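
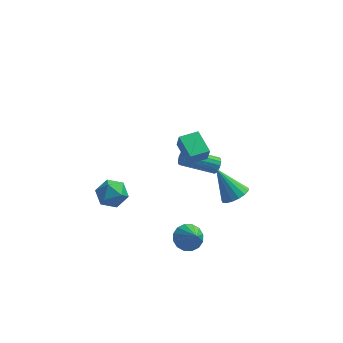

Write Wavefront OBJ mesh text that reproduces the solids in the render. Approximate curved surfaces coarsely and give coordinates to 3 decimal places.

v 3.182 0.477 -3.625
v 3.902 0.821 -3.277
v 2.058 1.143 -1.955
v 3.744 1.13 -3.507
v 3.458 1.291 -3.763
v 3.109 1.264 -3.988
v 2.776 1.058 -4.13
v 2.536 0.718 -4.156
v 2.444 0.324 -4.06
v 2.522 -0.036 -3.865
v 2.75 -0.278 -3.615
v 3.077 -0.347 -3.367
v 3.429 -0.227 -3.178
v 3.724 0.054 -3.092
v 3.894 0.432 -3.128
v -3.445 -3.064 0.811
v -2.547 -3.366 0.942
v -3.673 -4.194 -0.222
v -2.775 -4.496 -0.091
v -3.421 -4.599 0.608
v -3.28 -3.9 1.246
v -2.94 -3.66 -0.526
v -2.799 -2.961 0.112
v -2.234 -3.734 0.116
v -2.532 -4.314 0.817
v -3.688 -3.246 -0.097
v -3.986 -3.826 0.604
v 0.835 -3.019 2.505
v 0.978 -3.302 3.443
v 0.132 -1.817 2.976
v 0.275 -2.1 3.914
v 1.805 -2.46 2.526
v 1.948 -2.743 3.464
v 1.102 -1.258 2.997
v 1.245 -1.541 3.935
v 1.957 3.633 -4.157
v 2.172 3.281 -3.779
v 0.199 3.034 -2.885
v -0.017 3.387 -3.263
v 2.194 3.543 -3.657
v 0.221 3.296 -2.764
v 2.152 3.83 -3.67
v 0.179 3.583 -2.777
v 2.058 4.064 -3.813
v 0.085 3.817 -2.92
v 1.937 4.182 -4.048
v -0.036 3.936 -3.155
v 1.821 4.154 -4.312
v -0.152 3.907 -3.419
v 1.741 3.986 -4.535
v -0.232 3.739 -3.641
v 1.719 3.724 -4.656
v -0.254 3.477 -3.763
v 1.761 3.437 -4.643
v -0.212 3.19 -3.75
v 1.855 3.203 -4.5
v -0.118 2.956 -3.607
v 1.976 3.084 -4.265
v 0.003 2.838 -3.372
v 2.092 3.113 -4.001
v 0.119 2.866 -3.108
v 0.82 -2.543 -4.597
v 1.607 -2.173 -4.634
v 1.36 -3.557 -3.303
v 1.374 -1.922 -4.341
v 0.993 -1.838 -4.116
v 0.566 -1.943 -4.02
v 0.207 -2.209 -4.079
v 0.012 -2.564 -4.276
v 0.034 -2.913 -4.559
v 0.267 -3.163 -4.853
v 0.648 -3.247 -5.077
v 1.075 -3.143 -5.173
v 1.434 -2.877 -5.115
v 1.629 -2.522 -4.917
f 2 1 4
f 2 4 3
f 4 1 5
f 4 5 3
f 5 1 6
f 5 6 3
f 6 1 7
f 6 7 3
f 7 1 8
f 7 8 3
f 8 1 9
f 8 9 3
f 9 1 10
f 9 10 3
f 10 1 11
f 10 11 3
f 11 1 12
f 11 12 3
f 12 1 13
f 12 13 3
f 13 1 14
f 13 14 3
f 14 1 15
f 14 15 3
f 15 1 2
f 15 2 3
f 16 27 21
f 16 21 17
f 16 17 23
f 16 23 26
f 16 26 27
f 17 21 25
f 21 27 20
f 27 26 18
f 26 23 22
f 23 17 24
f 19 25 20
f 19 20 18
f 19 18 22
f 19 22 24
f 19 24 25
f 20 25 21
f 18 20 27
f 22 18 26
f 24 22 23
f 25 24 17
f 29 31 28
f 32 29 28
f 28 31 30
f 30 32 28
f 29 35 31
f 33 29 32
f 33 35 29
f 31 35 30
f 34 32 30
f 30 35 34
f 34 33 32
f 35 33 34
f 37 36 40
f 37 40 38
f 38 40 41
f 38 41 39
f 40 36 42
f 40 42 41
f 41 42 43
f 41 43 39
f 42 36 44
f 42 44 43
f 43 44 45
f 43 45 39
f 44 36 46
f 44 46 45
f 45 46 47
f 45 47 39
f 46 36 48
f 46 48 47
f 47 48 49
f 47 49 39
f 48 36 50
f 48 50 49
f 49 50 51
f 49 51 39
f 50 36 52
f 50 52 51
f 51 52 53
f 51 53 39
f 52 36 54
f 52 54 53
f 53 54 55
f 53 55 39
f 54 36 56
f 54 56 55
f 55 56 57
f 55 57 39
f 56 36 58
f 56 58 57
f 57 58 59
f 57 59 39
f 58 36 60
f 58 60 59
f 59 60 61
f 59 61 39
f 60 36 37
f 60 37 61
f 61 37 38
f 61 38 39
f 63 62 65
f 63 65 64
f 65 62 66
f 65 66 64
f 66 62 67
f 66 67 64
f 67 62 68
f 67 68 64
f 68 62 69
f 68 69 64
f 69 62 70
f 69 70 64
f 70 62 71
f 70 71 64
f 71 62 72
f 71 72 64
f 72 62 73
f 72 73 64
f 73 62 74
f 73 74 64
f 74 62 75
f 74 75 64
f 75 62 63
f 75 63 64



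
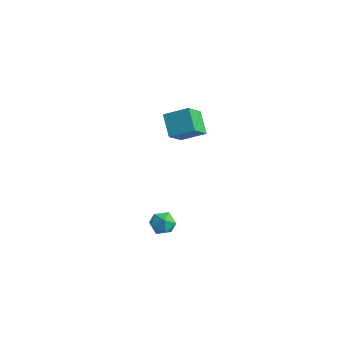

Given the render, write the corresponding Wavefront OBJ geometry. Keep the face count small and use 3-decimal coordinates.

v 2.526 1.578 -3.394
v 3.071 1.136 -3.057
v 1.729 0.604 -3.383
v 2.274 0.162 -3.046
v 1.946 0.745 -2.65
v 2.438 1.347 -2.656
v 2.362 0.393 -3.784
v 2.854 0.995 -3.79
v 2.969 0.403 -3.298
v 2.712 0.621 -2.597
v 2.088 1.119 -3.843
v 1.831 1.337 -3.142
v 2.118 2.764 2.102
v 2.257 1.594 3.257
v 1.203 3.451 2.907
v 1.342 2.282 4.063
v 3.178 3.478 2.697
v 3.317 2.309 3.853
v 2.263 4.166 3.503
v 2.402 2.996 4.658
f 1 12 6
f 1 6 2
f 1 2 8
f 1 8 11
f 1 11 12
f 2 6 10
f 6 12 5
f 12 11 3
f 11 8 7
f 8 2 9
f 4 10 5
f 4 5 3
f 4 3 7
f 4 7 9
f 4 9 10
f 5 10 6
f 3 5 12
f 7 3 11
f 9 7 8
f 10 9 2
f 14 16 13
f 17 14 13
f 13 16 15
f 15 17 13
f 14 20 16
f 18 14 17
f 18 20 14
f 16 20 15
f 19 17 15
f 15 20 19
f 19 18 17
f 20 18 19



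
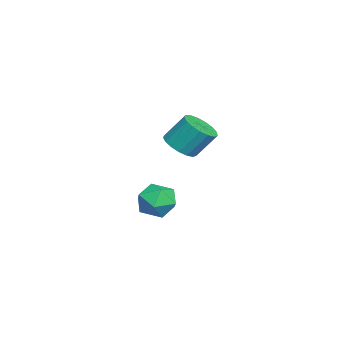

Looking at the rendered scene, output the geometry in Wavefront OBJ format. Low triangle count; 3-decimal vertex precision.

v 0.943 0.374 1.063
v 1.695 0.754 0.809
v 1.649 1.645 2.002
v 0.897 1.266 2.257
v 1.397 0.987 0.624
v 1.351 1.878 1.817
v 0.995 1.079 0.539
v 0.949 1.97 1.732
v 0.581 1.01 0.574
v 0.535 1.902 1.768
v 0.25 0.796 0.722
v 0.204 1.687 1.915
v 0.078 0.485 0.947
v 0.032 1.376 2.141
v 0.104 0.148 1.2
v 0.057 1.04 2.393
v 0.322 -0.136 1.421
v 0.276 0.755 2.614
v 0.682 -0.304 1.56
v 0.636 0.587 2.753
v 1.102 -0.316 1.585
v 1.056 0.575 2.778
v 1.486 -0.17 1.491
v 1.44 0.721 2.684
v 1.746 0.101 1.299
v 1.699 0.992 2.492
v 1.821 0.434 1.053
v 1.775 1.325 2.246
v -1.732 -0.73 -4.454
v -1.201 -1.034 -3.586
v -3.219 -1.046 -3.654
v -2.688 -1.35 -2.786
v -2.684 -0.33 -3.08
v -1.765 -0.134 -3.575
v -2.655 -1.946 -3.665
v -1.736 -1.75 -4.16
v -1.771 -1.785 -3.099
v -1.789 -0.787 -2.738
v -2.631 -1.293 -4.502
v -2.649 -0.295 -4.141
f 2 1 5
f 2 5 3
f 3 5 6
f 3 6 4
f 5 1 7
f 5 7 6
f 6 7 8
f 6 8 4
f 7 1 9
f 7 9 8
f 8 9 10
f 8 10 4
f 9 1 11
f 9 11 10
f 10 11 12
f 10 12 4
f 11 1 13
f 11 13 12
f 12 13 14
f 12 14 4
f 13 1 15
f 13 15 14
f 14 15 16
f 14 16 4
f 15 1 17
f 15 17 16
f 16 17 18
f 16 18 4
f 17 1 19
f 17 19 18
f 18 19 20
f 18 20 4
f 19 1 21
f 19 21 20
f 20 21 22
f 20 22 4
f 21 1 23
f 21 23 22
f 22 23 24
f 22 24 4
f 23 1 25
f 23 25 24
f 24 25 26
f 24 26 4
f 25 1 27
f 25 27 26
f 26 27 28
f 26 28 4
f 27 1 2
f 27 2 28
f 28 2 3
f 28 3 4
f 29 40 34
f 29 34 30
f 29 30 36
f 29 36 39
f 29 39 40
f 30 34 38
f 34 40 33
f 40 39 31
f 39 36 35
f 36 30 37
f 32 38 33
f 32 33 31
f 32 31 35
f 32 35 37
f 32 37 38
f 33 38 34
f 31 33 40
f 35 31 39
f 37 35 36
f 38 37 30



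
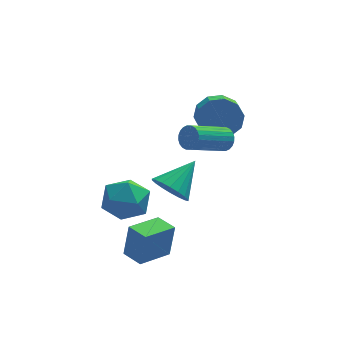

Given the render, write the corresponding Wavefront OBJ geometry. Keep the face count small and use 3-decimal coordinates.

v 3.099 3.543 1.102
v 3.943 3.786 1.746
v 3.866 2.741 2.243
v 3.021 2.497 1.598
v 3.379 3.978 2.061
v 3.301 2.932 2.558
v 2.708 4.003 2.009
v 2.63 2.957 2.506
v 2.186 3.852 1.611
v 2.108 2.807 2.107
v 2.013 3.583 1.018
v 1.935 2.538 1.514
v 2.254 3.299 0.457
v 2.177 2.254 0.954
v 2.819 3.108 0.142
v 2.741 2.062 0.639
v 3.49 3.083 0.194
v 3.412 2.037 0.691
v 4.012 3.233 0.593
v 3.934 2.188 1.089
v 4.185 3.502 1.186
v 4.107 2.457 1.682
v -1.375 -3.094 -3.155
v -1.112 -2.924 -1.525
v -1.966 -2.19 -3.154
v -1.702 -2.02 -1.524
v 0.022 -2.18 -3.476
v 0.286 -2.01 -1.846
v -0.568 -1.276 -3.475
v -0.305 -1.106 -1.845
v 0.659 1.781 -2.477
v 1.371 1.083 -2.691
v 1.961 2.779 -1.403
v 1.42 1.383 -3.028
v 1.317 1.761 -3.256
v 1.085 2.144 -3.33
v 0.768 2.455 -3.235
v 0.43 2.633 -2.99
v 0.137 2.641 -2.643
v -0.052 2.48 -2.263
v -0.101 2.18 -1.926
v 0.001 1.801 -1.698
v 0.234 1.418 -1.624
v 0.551 1.107 -1.719
v 0.889 0.93 -1.964
v 1.182 0.921 -2.311
v -2.743 -1.056 -0.921
v -2.07 -0.077 -0.962
v -1.31 -2.003 -0.058
v -0.637 -1.024 -0.099
v -1.586 -1.063 0.615
v -2.472 -0.478 0.081
v -0.908 -1.602 -1.101
v -1.794 -1.017 -1.635
v -0.937 -0.415 -1.074
v -1.356 -0.082 -0.013
v -2.024 -1.998 -1.007
v -2.443 -1.665 0.054
v 2.689 -0.228 2.313
v 3.064 -0.574 2.682
v 1.387 -1.398 3.617
v 1.011 -1.052 3.247
v 3.039 -0.37 2.816
v 1.362 -1.194 3.751
v 2.961 -0.144 2.875
v 1.283 -0.968 3.81
v 2.841 0.069 2.847
v 1.163 -0.756 3.782
v 2.698 0.237 2.738
v 1.02 -0.588 3.673
v 2.553 0.334 2.565
v 0.876 -0.491 3.5
v 2.43 0.345 2.353
v 0.752 -0.479 3.287
v 2.345 0.269 2.134
v 0.668 -0.555 3.069
v 2.313 0.118 1.943
v 0.636 -0.706 2.878
v 2.338 -0.086 1.809
v 0.661 -0.91 2.744
v 2.417 -0.312 1.75
v 0.739 -1.136 2.685
v 2.537 -0.524 1.778
v 0.859 -1.349 2.713
v 2.68 -0.692 1.887
v 1.002 -1.517 2.822
v 2.824 -0.789 2.06
v 1.147 -1.614 2.995
v 2.948 -0.801 2.273
v 1.27 -1.625 3.207
v 3.032 -0.725 2.491
v 1.355 -1.549 3.426
f 2 1 5
f 2 5 3
f 3 5 6
f 3 6 4
f 5 1 7
f 5 7 6
f 6 7 8
f 6 8 4
f 7 1 9
f 7 9 8
f 8 9 10
f 8 10 4
f 9 1 11
f 9 11 10
f 10 11 12
f 10 12 4
f 11 1 13
f 11 13 12
f 12 13 14
f 12 14 4
f 13 1 15
f 13 15 14
f 14 15 16
f 14 16 4
f 15 1 17
f 15 17 16
f 16 17 18
f 16 18 4
f 17 1 19
f 17 19 18
f 18 19 20
f 18 20 4
f 19 1 21
f 19 21 20
f 20 21 22
f 20 22 4
f 21 1 2
f 21 2 22
f 22 2 3
f 22 3 4
f 24 26 23
f 27 24 23
f 23 26 25
f 25 27 23
f 24 30 26
f 28 24 27
f 28 30 24
f 26 30 25
f 29 27 25
f 25 30 29
f 29 28 27
f 30 28 29
f 32 31 34
f 32 34 33
f 34 31 35
f 34 35 33
f 35 31 36
f 35 36 33
f 36 31 37
f 36 37 33
f 37 31 38
f 37 38 33
f 38 31 39
f 38 39 33
f 39 31 40
f 39 40 33
f 40 31 41
f 40 41 33
f 41 31 42
f 41 42 33
f 42 31 43
f 42 43 33
f 43 31 44
f 43 44 33
f 44 31 45
f 44 45 33
f 45 31 46
f 45 46 33
f 46 31 32
f 46 32 33
f 47 58 52
f 47 52 48
f 47 48 54
f 47 54 57
f 47 57 58
f 48 52 56
f 52 58 51
f 58 57 49
f 57 54 53
f 54 48 55
f 50 56 51
f 50 51 49
f 50 49 53
f 50 53 55
f 50 55 56
f 51 56 52
f 49 51 58
f 53 49 57
f 55 53 54
f 56 55 48
f 60 59 63
f 60 63 61
f 61 63 64
f 61 64 62
f 63 59 65
f 63 65 64
f 64 65 66
f 64 66 62
f 65 59 67
f 65 67 66
f 66 67 68
f 66 68 62
f 67 59 69
f 67 69 68
f 68 69 70
f 68 70 62
f 69 59 71
f 69 71 70
f 70 71 72
f 70 72 62
f 71 59 73
f 71 73 72
f 72 73 74
f 72 74 62
f 73 59 75
f 73 75 74
f 74 75 76
f 74 76 62
f 75 59 77
f 75 77 76
f 76 77 78
f 76 78 62
f 77 59 79
f 77 79 78
f 78 79 80
f 78 80 62
f 79 59 81
f 79 81 80
f 80 81 82
f 80 82 62
f 81 59 83
f 81 83 82
f 82 83 84
f 82 84 62
f 83 59 85
f 83 85 84
f 84 85 86
f 84 86 62
f 85 59 87
f 85 87 86
f 86 87 88
f 86 88 62
f 87 59 89
f 87 89 88
f 88 89 90
f 88 90 62
f 89 59 91
f 89 91 90
f 90 91 92
f 90 92 62
f 91 59 60
f 91 60 92
f 92 60 61
f 92 61 62



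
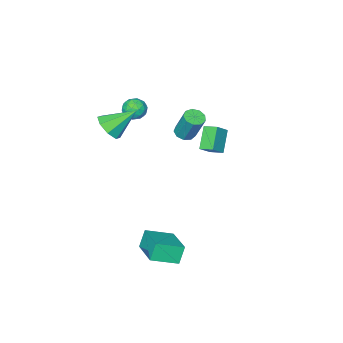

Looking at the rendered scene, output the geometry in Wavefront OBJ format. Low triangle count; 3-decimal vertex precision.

v 3.102 3.459 -4.442
v 2.618 3.361 -3.392
v 3.909 5.364 -3.891
v 3.425 5.265 -2.841
v 4.475 2.715 -3.879
v 3.991 2.616 -2.829
v 5.282 4.619 -3.328
v 4.798 4.521 -2.278
v -3.589 -0.457 0.099
v -2.742 -0.387 0.813
v -3.874 0.357 0.356
v -3.027 0.427 1.07
v -2.693 0.213 -1.03
v -1.846 0.283 -0.316
v -2.978 1.027 -0.773
v -2.131 1.097 -0.059
v 0.715 -1.37 3.202
v 1.284 -1.541 2.716
v 0.456 -2.579 3.324
v 1.025 -2.75 2.838
v 1.186 -2.47 3.535
v 1.346 -1.723 3.459
v 0.394 -2.397 2.581
v 0.554 -1.65 2.505
v 1.086 -2.176 2.332
v 1.575 -2.221 2.922
v 0.165 -1.899 3.118
v 0.654 -1.944 3.708
v 1.022 -1.35 2.948
v 0.718 -2.77 3.092
v 0.812 -2.606 3.501
v 1.147 -2.707 3.216
v 1.059 -1.457 3.385
v 1.393 -1.557 3.1
v 1.335 -2.103 3.581
v 0.347 -2.563 2.94
v 0.681 -2.663 2.655
v 0.593 -1.413 2.824
v 0.928 -1.514 2.539
v 0.405 -2.017 2.459
v 1.24 -1.823 2.437
v 1.088 -2.533 2.509
v 0.717 -2.326 2.358
v 0.811 -1.887 2.313
v 1.528 -1.85 2.784
v 1.376 -2.56 2.855
v 1.47 -2.396 3.265
v 1.564 -1.957 3.221
v 1.411 -2.223 2.558
v 0.364 -1.56 3.185
v 0.212 -2.27 3.256
v 0.176 -2.163 2.819
v 0.27 -1.724 2.775
v 0.652 -1.587 3.531
v 0.5 -2.297 3.603
v 0.929 -2.233 3.727
v 1.023 -1.794 3.682
v 0.329 -1.897 3.482
v 3.426 -1.104 3.212
v 3.782 -1.624 3.936
v 2.134 -0.296 4.428
v 4.12 -0.975 3.863
v 4.051 -0.402 3.41
v 3.616 -0.239 2.84
v 3.07 -0.583 2.488
v 2.733 -1.232 2.56
v 2.802 -1.805 3.014
v 3.237 -1.968 3.584
v -0.5 0.611 1.925
v 0.032 0.291 2.082
v 0.012 1.09 3.772
v -0.52 1.409 3.615
v 0.136 0.676 1.901
v 0.116 1.475 3.592
v -0.057 1.03 1.732
v -0.077 1.829 3.422
v -0.458 1.188 1.652
v -0.477 1.987 3.343
v -0.878 1.076 1.7
v -0.898 1.875 3.391
v -1.122 0.746 1.854
v -1.141 1.545 3.544
v -1.074 0.353 2.04
v -1.094 1.151 3.731
v -0.758 0.08 2.172
v -0.778 0.879 3.863
v -0.322 0.056 2.189
v -0.341 0.854 3.88
f 2 4 1
f 5 2 1
f 1 4 3
f 3 5 1
f 2 8 4
f 6 2 5
f 6 8 2
f 4 8 3
f 7 5 3
f 3 8 7
f 7 6 5
f 8 6 7
f 10 12 9
f 13 10 9
f 9 12 11
f 11 13 9
f 10 16 12
f 14 10 13
f 14 16 10
f 12 16 11
f 15 13 11
f 11 16 15
f 15 14 13
f 16 14 15
f 17 54 33
f 54 28 57
f 33 57 22
f 54 57 33
f 17 33 29
f 33 22 34
f 29 34 18
f 33 34 29
f 17 29 38
f 29 18 39
f 38 39 24
f 29 39 38
f 17 38 50
f 38 24 53
f 50 53 27
f 38 53 50
f 17 50 54
f 50 27 58
f 54 58 28
f 50 58 54
f 18 34 45
f 34 22 48
f 45 48 26
f 34 48 45
f 22 57 35
f 57 28 56
f 35 56 21
f 57 56 35
f 28 58 55
f 58 27 51
f 55 51 19
f 58 51 55
f 27 53 52
f 53 24 40
f 52 40 23
f 53 40 52
f 24 39 44
f 39 18 41
f 44 41 25
f 39 41 44
f 20 46 32
f 46 26 47
f 32 47 21
f 46 47 32
f 20 32 30
f 32 21 31
f 30 31 19
f 32 31 30
f 20 30 37
f 30 19 36
f 37 36 23
f 30 36 37
f 20 37 42
f 37 23 43
f 42 43 25
f 37 43 42
f 20 42 46
f 42 25 49
f 46 49 26
f 42 49 46
f 21 47 35
f 47 26 48
f 35 48 22
f 47 48 35
f 19 31 55
f 31 21 56
f 55 56 28
f 31 56 55
f 23 36 52
f 36 19 51
f 52 51 27
f 36 51 52
f 25 43 44
f 43 23 40
f 44 40 24
f 43 40 44
f 26 49 45
f 49 25 41
f 45 41 18
f 49 41 45
f 60 59 62
f 60 62 61
f 62 59 63
f 62 63 61
f 63 59 64
f 63 64 61
f 64 59 65
f 64 65 61
f 65 59 66
f 65 66 61
f 66 59 67
f 66 67 61
f 67 59 68
f 67 68 61
f 68 59 60
f 68 60 61
f 70 69 73
f 70 73 71
f 71 73 74
f 71 74 72
f 73 69 75
f 73 75 74
f 74 75 76
f 74 76 72
f 75 69 77
f 75 77 76
f 76 77 78
f 76 78 72
f 77 69 79
f 77 79 78
f 78 79 80
f 78 80 72
f 79 69 81
f 79 81 80
f 80 81 82
f 80 82 72
f 81 69 83
f 81 83 82
f 82 83 84
f 82 84 72
f 83 69 85
f 83 85 84
f 84 85 86
f 84 86 72
f 85 69 87
f 85 87 86
f 86 87 88
f 86 88 72
f 87 69 70
f 87 70 88
f 88 70 71
f 88 71 72



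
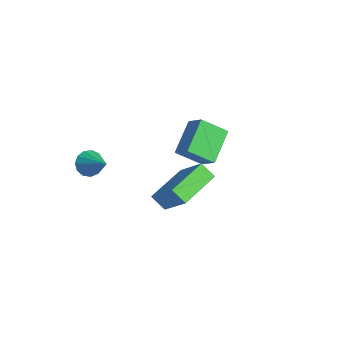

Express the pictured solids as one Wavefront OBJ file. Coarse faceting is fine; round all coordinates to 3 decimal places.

v -3.845 1.294 -1.428
v -2.926 1.49 -0.765
v -3.431 2.479 -2.353
v -2.511 2.675 -1.691
v -2.789 0.065 -2.529
v -1.869 0.261 -1.867
v -2.374 1.25 -3.455
v -1.455 1.446 -2.792
v 1.651 -2.584 -2.422
v 1.148 -2.992 -1.768
v 0.677 -0.683 -1.986
v 0.174 -1.091 -1.332
v 2.926 -2.209 -1.208
v 2.423 -2.617 -0.554
v 1.952 -0.308 -0.772
v 1.449 -0.716 -0.118
v -4.199 -3.615 -3.031
v -3.841 -4.104 -3.473
v -2.841 -3.345 -2.229
v -3.806 -3.726 -3.66
v -3.896 -3.313 -3.647
v -4.082 -2.996 -3.438
v -4.305 -2.876 -3.1
v -4.495 -2.99 -2.74
v -4.591 -3.303 -2.472
v -4.562 -3.715 -2.382
v -4.418 -4.095 -2.497
v -4.205 -4.323 -2.782
v -3.99 -4.326 -3.146
f 2 4 1
f 5 2 1
f 1 4 3
f 3 5 1
f 2 8 4
f 6 2 5
f 6 8 2
f 4 8 3
f 7 5 3
f 3 8 7
f 7 6 5
f 8 6 7
f 10 12 9
f 13 10 9
f 9 12 11
f 11 13 9
f 10 16 12
f 14 10 13
f 14 16 10
f 12 16 11
f 15 13 11
f 11 16 15
f 15 14 13
f 16 14 15
f 18 17 20
f 18 20 19
f 20 17 21
f 20 21 19
f 21 17 22
f 21 22 19
f 22 17 23
f 22 23 19
f 23 17 24
f 23 24 19
f 24 17 25
f 24 25 19
f 25 17 26
f 25 26 19
f 26 17 27
f 26 27 19
f 27 17 28
f 27 28 19
f 28 17 29
f 28 29 19
f 29 17 18
f 29 18 19



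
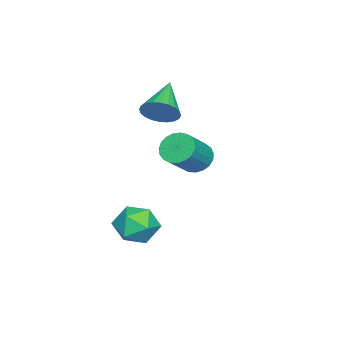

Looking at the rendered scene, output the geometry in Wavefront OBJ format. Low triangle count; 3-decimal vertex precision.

v 0.905 -3.118 -0.32
v 1.658 -2.903 -0.851
v 0.502 -4.197 -1.329
v 1.255 -3.982 -1.86
v 1.372 -4.398 -1.018
v 1.621 -3.731 -0.394
v 0.539 -3.369 -1.786
v 0.788 -2.702 -1.162
v 1.432 -3.058 -1.757
v 1.947 -3.695 -1.282
v 0.213 -3.405 -0.898
v 0.728 -4.042 -0.423
v 0.497 -1.517 2.396
v 0.817 -1.894 1.9
v 1.962 -2.199 2.868
v 1.643 -1.823 3.364
v 0.926 -1.628 1.854
v 2.071 -1.934 2.822
v 0.962 -1.344 1.902
v 2.107 -1.649 2.87
v 0.917 -1.089 2.035
v 2.062 -1.394 3.003
v 0.8 -0.908 2.231
v 1.945 -1.213 3.199
v 0.63 -0.833 2.455
v 1.775 -1.138 3.423
v 0.438 -0.876 2.669
v 1.583 -1.181 3.637
v 0.255 -1.03 2.836
v 1.401 -1.335 3.804
v 0.115 -1.268 2.927
v 1.26 -1.573 3.895
v 0.041 -1.55 2.926
v 1.186 -1.855 3.894
v 0.046 -1.826 2.833
v 1.191 -2.131 3.801
v 0.129 -2.048 2.665
v 1.274 -2.353 3.633
v 0.275 -2.179 2.45
v 1.42 -2.484 3.418
v 0.46 -2.196 2.226
v 1.605 -2.501 3.194
v 0.652 -2.095 2.032
v 1.797 -2.4 2.999
v -2.429 -3.885 2.988
v -2.037 -4.041 3.656
v -3.991 -4.035 3.872
v -2.059 -3.734 3.67
v -2.137 -3.45 3.58
v -2.26 -3.232 3.4
v -2.408 -3.113 3.157
v -2.56 -3.112 2.889
v -2.692 -3.228 2.636
v -2.784 -3.444 2.437
v -2.822 -3.728 2.321
v -2.8 -4.035 2.307
v -2.722 -4.319 2.397
v -2.599 -4.537 2.577
v -2.45 -4.656 2.819
v -2.299 -4.657 3.088
v -2.167 -4.541 3.341
v -2.075 -4.325 3.54
f 1 12 6
f 1 6 2
f 1 2 8
f 1 8 11
f 1 11 12
f 2 6 10
f 6 12 5
f 12 11 3
f 11 8 7
f 8 2 9
f 4 10 5
f 4 5 3
f 4 3 7
f 4 7 9
f 4 9 10
f 5 10 6
f 3 5 12
f 7 3 11
f 9 7 8
f 10 9 2
f 14 13 17
f 14 17 15
f 15 17 18
f 15 18 16
f 17 13 19
f 17 19 18
f 18 19 20
f 18 20 16
f 19 13 21
f 19 21 20
f 20 21 22
f 20 22 16
f 21 13 23
f 21 23 22
f 22 23 24
f 22 24 16
f 23 13 25
f 23 25 24
f 24 25 26
f 24 26 16
f 25 13 27
f 25 27 26
f 26 27 28
f 26 28 16
f 27 13 29
f 27 29 28
f 28 29 30
f 28 30 16
f 29 13 31
f 29 31 30
f 30 31 32
f 30 32 16
f 31 13 33
f 31 33 32
f 32 33 34
f 32 34 16
f 33 13 35
f 33 35 34
f 34 35 36
f 34 36 16
f 35 13 37
f 35 37 36
f 36 37 38
f 36 38 16
f 37 13 39
f 37 39 38
f 38 39 40
f 38 40 16
f 39 13 41
f 39 41 40
f 40 41 42
f 40 42 16
f 41 13 43
f 41 43 42
f 42 43 44
f 42 44 16
f 43 13 14
f 43 14 44
f 44 14 15
f 44 15 16
f 46 45 48
f 46 48 47
f 48 45 49
f 48 49 47
f 49 45 50
f 49 50 47
f 50 45 51
f 50 51 47
f 51 45 52
f 51 52 47
f 52 45 53
f 52 53 47
f 53 45 54
f 53 54 47
f 54 45 55
f 54 55 47
f 55 45 56
f 55 56 47
f 56 45 57
f 56 57 47
f 57 45 58
f 57 58 47
f 58 45 59
f 58 59 47
f 59 45 60
f 59 60 47
f 60 45 61
f 60 61 47
f 61 45 62
f 61 62 47
f 62 45 46
f 62 46 47



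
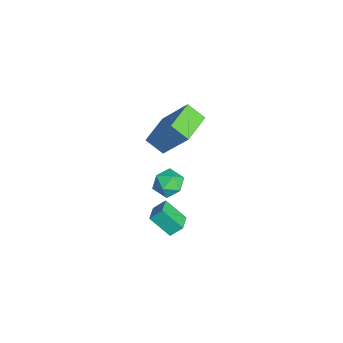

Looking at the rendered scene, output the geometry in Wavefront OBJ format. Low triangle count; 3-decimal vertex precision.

v 2.478 1.961 -1.918
v 2.984 1.912 -1.288
v 1.776 0.968 -1.432
v 2.282 0.919 -0.802
v 1.791 1.558 -0.878
v 2.225 2.172 -1.179
v 2.535 0.708 -1.541
v 2.969 1.322 -1.842
v 3.019 1.138 -1.055
v 2.559 1.663 -0.645
v 2.201 1.217 -2.075
v 1.741 1.742 -1.665
v 0.766 1.319 1.854
v 1.512 2.381 3.63
v 1.193 2.053 1.236
v 1.939 3.115 3.012
v 2.141 0.465 1.788
v 2.887 1.527 3.564
v 2.568 1.199 1.17
v 3.314 2.261 2.946
v 3.155 1.613 -3.842
v 2.685 0.721 -2.93
v 3.162 2.19 -3.273
v 2.693 1.298 -2.361
v 4.027 1.382 -3.619
v 3.558 0.49 -2.707
v 4.035 1.959 -3.05
v 3.565 1.067 -2.138
f 1 12 6
f 1 6 2
f 1 2 8
f 1 8 11
f 1 11 12
f 2 6 10
f 6 12 5
f 12 11 3
f 11 8 7
f 8 2 9
f 4 10 5
f 4 5 3
f 4 3 7
f 4 7 9
f 4 9 10
f 5 10 6
f 3 5 12
f 7 3 11
f 9 7 8
f 10 9 2
f 14 16 13
f 17 14 13
f 13 16 15
f 15 17 13
f 14 20 16
f 18 14 17
f 18 20 14
f 16 20 15
f 19 17 15
f 15 20 19
f 19 18 17
f 20 18 19
f 22 24 21
f 25 22 21
f 21 24 23
f 23 25 21
f 22 28 24
f 26 22 25
f 26 28 22
f 24 28 23
f 27 25 23
f 23 28 27
f 27 26 25
f 28 26 27



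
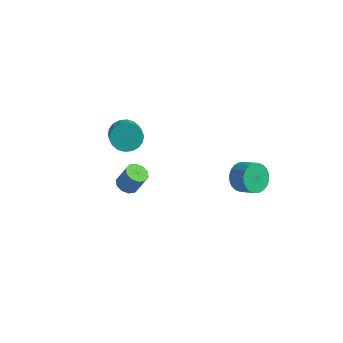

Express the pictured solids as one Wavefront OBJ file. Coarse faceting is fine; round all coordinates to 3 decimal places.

v -1.959 -3.232 -0.922
v -1.516 -3.805 -1.015
v -0.959 -3.58 0.249
v -1.401 -3.008 0.342
v -1.305 -3.439 -1.173
v -0.748 -3.214 0.091
v -1.344 -2.994 -1.236
v -0.787 -2.769 0.029
v -1.618 -2.64 -1.178
v -1.06 -2.415 0.086
v -2.021 -2.512 -1.023
v -1.464 -2.287 0.242
v -2.401 -2.66 -0.829
v -1.844 -2.435 0.435
v -2.612 -3.026 -0.671
v -2.055 -2.801 0.593
v -2.573 -3.471 -0.609
v -2.016 -3.246 0.656
v -2.3 -3.825 -0.666
v -1.742 -3.6 0.598
v -1.896 -3.953 -0.822
v -1.339 -3.728 0.443
v 3.272 1.129 -1.466
v 3.808 1.082 -2.332
v 4.844 0.885 -1.681
v 4.308 0.931 -0.814
v 3.829 1.47 -2.249
v 4.866 1.273 -1.597
v 3.766 1.807 -2.046
v 4.802 1.61 -1.394
v 3.627 2.04 -1.755
v 4.663 1.843 -1.103
v 3.434 2.135 -1.42
v 4.471 1.937 -0.768
v 3.217 2.076 -1.092
v 4.253 1.879 -0.44
v 3.008 1.873 -0.821
v 4.044 1.676 -0.169
v 2.839 1.557 -0.648
v 3.875 1.36 0.004
v 2.736 1.175 -0.599
v 3.772 0.978 0.052
v 2.714 0.787 -0.683
v 3.751 0.59 -0.031
v 2.778 0.45 -0.886
v 3.814 0.253 -0.234
v 2.917 0.217 -1.177
v 3.953 0.02 -0.525
v 3.109 0.123 -1.512
v 4.146 -0.075 -0.86
v 3.327 0.181 -1.84
v 4.363 -0.016 -1.188
v 3.536 0.384 -2.111
v 4.572 0.187 -1.459
v 3.705 0.7 -2.284
v 4.741 0.503 -1.632
v -4.036 -0.051 0.015
v -3.152 0.299 -0.327
v -2.46 -0.599 0.544
v -3.344 -0.949 0.885
v -3.239 0.57 0.021
v -2.547 -0.329 0.892
v -3.484 0.717 0.368
v -2.792 -0.181 1.239
v -3.838 0.713 0.645
v -3.146 -0.185 1.516
v -4.231 0.557 0.797
v -3.539 -0.341 1.668
v -4.586 0.281 0.794
v -3.894 -0.617 1.665
v -4.832 -0.061 0.637
v -4.139 -0.959 1.508
v -4.92 -0.401 0.356
v -4.228 -1.299 1.227
v -4.833 -0.671 0.008
v -4.141 -1.57 0.879
v -4.588 -0.819 -0.339
v -3.896 -1.717 0.532
v -4.234 -0.815 -0.616
v -3.542 -1.713 0.255
v -3.841 -0.659 -0.768
v -3.149 -1.557 0.103
v -3.486 -0.383 -0.765
v -2.794 -1.281 0.106
v -3.241 -0.041 -0.608
v -2.548 -0.939 0.263
f 2 1 5
f 2 5 3
f 3 5 6
f 3 6 4
f 5 1 7
f 5 7 6
f 6 7 8
f 6 8 4
f 7 1 9
f 7 9 8
f 8 9 10
f 8 10 4
f 9 1 11
f 9 11 10
f 10 11 12
f 10 12 4
f 11 1 13
f 11 13 12
f 12 13 14
f 12 14 4
f 13 1 15
f 13 15 14
f 14 15 16
f 14 16 4
f 15 1 17
f 15 17 16
f 16 17 18
f 16 18 4
f 17 1 19
f 17 19 18
f 18 19 20
f 18 20 4
f 19 1 21
f 19 21 20
f 20 21 22
f 20 22 4
f 21 1 2
f 21 2 22
f 22 2 3
f 22 3 4
f 24 23 27
f 24 27 25
f 25 27 28
f 25 28 26
f 27 23 29
f 27 29 28
f 28 29 30
f 28 30 26
f 29 23 31
f 29 31 30
f 30 31 32
f 30 32 26
f 31 23 33
f 31 33 32
f 32 33 34
f 32 34 26
f 33 23 35
f 33 35 34
f 34 35 36
f 34 36 26
f 35 23 37
f 35 37 36
f 36 37 38
f 36 38 26
f 37 23 39
f 37 39 38
f 38 39 40
f 38 40 26
f 39 23 41
f 39 41 40
f 40 41 42
f 40 42 26
f 41 23 43
f 41 43 42
f 42 43 44
f 42 44 26
f 43 23 45
f 43 45 44
f 44 45 46
f 44 46 26
f 45 23 47
f 45 47 46
f 46 47 48
f 46 48 26
f 47 23 49
f 47 49 48
f 48 49 50
f 48 50 26
f 49 23 51
f 49 51 50
f 50 51 52
f 50 52 26
f 51 23 53
f 51 53 52
f 52 53 54
f 52 54 26
f 53 23 55
f 53 55 54
f 54 55 56
f 54 56 26
f 55 23 24
f 55 24 56
f 56 24 25
f 56 25 26
f 58 57 61
f 58 61 59
f 59 61 62
f 59 62 60
f 61 57 63
f 61 63 62
f 62 63 64
f 62 64 60
f 63 57 65
f 63 65 64
f 64 65 66
f 64 66 60
f 65 57 67
f 65 67 66
f 66 67 68
f 66 68 60
f 67 57 69
f 67 69 68
f 68 69 70
f 68 70 60
f 69 57 71
f 69 71 70
f 70 71 72
f 70 72 60
f 71 57 73
f 71 73 72
f 72 73 74
f 72 74 60
f 73 57 75
f 73 75 74
f 74 75 76
f 74 76 60
f 75 57 77
f 75 77 76
f 76 77 78
f 76 78 60
f 77 57 79
f 77 79 78
f 78 79 80
f 78 80 60
f 79 57 81
f 79 81 80
f 80 81 82
f 80 82 60
f 81 57 83
f 81 83 82
f 82 83 84
f 82 84 60
f 83 57 85
f 83 85 84
f 84 85 86
f 84 86 60
f 85 57 58
f 85 58 86
f 86 58 59
f 86 59 60



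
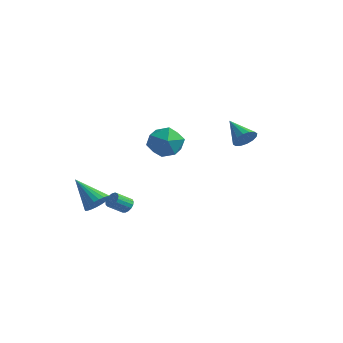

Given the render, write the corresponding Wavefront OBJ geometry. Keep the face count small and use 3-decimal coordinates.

v -2.923 -0.692 -3.225
v -2.454 -0.73 -3.028
v -2.769 -1.527 -2.437
v -3.237 -1.488 -2.635
v -2.568 -0.575 -2.878
v -2.883 -1.371 -2.288
v -2.763 -0.446 -2.808
v -3.078 -1.242 -2.218
v -2.995 -0.373 -2.834
v -3.309 -1.169 -2.243
v -3.21 -0.374 -2.949
v -3.524 -1.17 -2.359
v -3.359 -0.447 -3.128
v -3.674 -1.243 -2.537
v -3.409 -0.577 -3.329
v -3.723 -1.373 -2.738
v -3.347 -0.733 -3.506
v -3.661 -1.529 -2.915
v -3.188 -0.879 -3.619
v -3.502 -1.675 -3.028
v -2.968 -0.983 -3.642
v -3.282 -1.779 -3.051
v -2.738 -1.02 -3.569
v -3.052 -1.816 -2.978
v -2.55 -0.982 -3.418
v -2.865 -1.778 -2.827
v -2.448 -0.878 -3.222
v -2.762 -1.674 -2.632
v 3.429 1.159 2.58
v 3.795 1.041 3.165
v 2.151 1.461 3.44
v 3.834 1.395 3.1
v 3.766 1.686 2.895
v 3.607 1.836 2.606
v 3.4 1.804 2.31
v 3.202 1.6 2.087
v 3.064 1.277 1.995
v 3.024 0.923 2.06
v 3.093 0.632 2.265
v 3.252 0.482 2.554
v 3.459 0.514 2.85
v 3.657 0.718 3.074
v -4.386 3.7 -0.292
v -3.247 3.856 -0.491
v -3.993 2.204 0.791
v -2.854 2.36 0.592
v -3.443 3.13 1.241
v -3.687 4.054 0.572
v -3.553 2.006 -0.272
v -3.797 2.93 -0.941
v -2.732 2.809 -0.478
v -2.664 3.504 0.457
v -4.576 2.556 -0.157
v -4.508 3.251 0.778
v -3.205 -2.575 -2.562
v -2.708 -2.345 -1.979
v -4.715 -2.665 -1.238
v -2.814 -2.069 -2.081
v -2.979 -1.871 -2.257
v -3.179 -1.78 -2.478
v -3.383 -1.81 -2.713
v -3.56 -1.956 -2.924
v -3.682 -2.197 -3.081
v -3.733 -2.495 -3.158
v -3.702 -2.806 -3.145
v -3.597 -3.081 -3.043
v -3.431 -3.279 -2.867
v -3.231 -3.37 -2.645
v -3.027 -3.34 -2.411
v -2.851 -3.194 -2.199
v -2.728 -2.953 -2.043
v -2.678 -2.655 -1.966
f 2 1 5
f 2 5 3
f 3 5 6
f 3 6 4
f 5 1 7
f 5 7 6
f 6 7 8
f 6 8 4
f 7 1 9
f 7 9 8
f 8 9 10
f 8 10 4
f 9 1 11
f 9 11 10
f 10 11 12
f 10 12 4
f 11 1 13
f 11 13 12
f 12 13 14
f 12 14 4
f 13 1 15
f 13 15 14
f 14 15 16
f 14 16 4
f 15 1 17
f 15 17 16
f 16 17 18
f 16 18 4
f 17 1 19
f 17 19 18
f 18 19 20
f 18 20 4
f 19 1 21
f 19 21 20
f 20 21 22
f 20 22 4
f 21 1 23
f 21 23 22
f 22 23 24
f 22 24 4
f 23 1 25
f 23 25 24
f 24 25 26
f 24 26 4
f 25 1 27
f 25 27 26
f 26 27 28
f 26 28 4
f 27 1 2
f 27 2 28
f 28 2 3
f 28 3 4
f 30 29 32
f 30 32 31
f 32 29 33
f 32 33 31
f 33 29 34
f 33 34 31
f 34 29 35
f 34 35 31
f 35 29 36
f 35 36 31
f 36 29 37
f 36 37 31
f 37 29 38
f 37 38 31
f 38 29 39
f 38 39 31
f 39 29 40
f 39 40 31
f 40 29 41
f 40 41 31
f 41 29 42
f 41 42 31
f 42 29 30
f 42 30 31
f 43 54 48
f 43 48 44
f 43 44 50
f 43 50 53
f 43 53 54
f 44 48 52
f 48 54 47
f 54 53 45
f 53 50 49
f 50 44 51
f 46 52 47
f 46 47 45
f 46 45 49
f 46 49 51
f 46 51 52
f 47 52 48
f 45 47 54
f 49 45 53
f 51 49 50
f 52 51 44
f 56 55 58
f 56 58 57
f 58 55 59
f 58 59 57
f 59 55 60
f 59 60 57
f 60 55 61
f 60 61 57
f 61 55 62
f 61 62 57
f 62 55 63
f 62 63 57
f 63 55 64
f 63 64 57
f 64 55 65
f 64 65 57
f 65 55 66
f 65 66 57
f 66 55 67
f 66 67 57
f 67 55 68
f 67 68 57
f 68 55 69
f 68 69 57
f 69 55 70
f 69 70 57
f 70 55 71
f 70 71 57
f 71 55 72
f 71 72 57
f 72 55 56
f 72 56 57



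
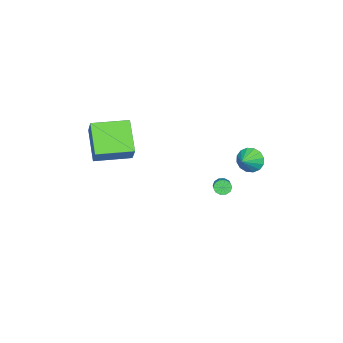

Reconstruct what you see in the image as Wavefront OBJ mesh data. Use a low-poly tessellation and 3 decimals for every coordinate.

v 2.01 -4.531 3.385
v 2.748 -3.85 4.539
v 0.568 -2.99 3.399
v 1.307 -2.31 4.553
v 3.193 -3.41 1.967
v 3.932 -2.73 3.121
v 1.752 -1.87 1.981
v 2.49 -1.189 3.135
v -1.26 3.617 2.113
v -0.977 3.161 1.492
v -0.32 3.663 2.507
v -0.941 3.563 1.359
v -0.99 3.979 1.428
v -1.112 4.298 1.68
v -1.273 4.434 2.048
v -1.431 4.352 2.434
v -1.543 4.072 2.733
v -1.579 3.671 2.866
v -1.529 3.255 2.797
v -1.408 2.936 2.545
v -1.246 2.799 2.177
v -1.089 2.882 1.792
v -2.995 0.837 -1.874
v -2.651 0.585 -2.153
v -1.56 1.292 -1.446
v -1.905 1.543 -1.166
v -2.724 0.851 -2.306
v -1.634 1.558 -1.598
v -2.901 1.112 -2.293
v -1.811 1.818 -1.585
v -3.114 1.267 -2.12
v -2.023 1.974 -1.412
v -3.282 1.258 -1.854
v -2.191 1.965 -1.146
v -3.34 1.088 -1.594
v -2.249 1.795 -0.887
v -3.266 0.822 -1.442
v -2.176 1.529 -0.734
v -3.089 0.562 -1.455
v -1.999 1.268 -0.747
v -2.877 0.406 -1.628
v -1.786 1.113 -0.92
v -2.709 0.415 -1.894
v -1.618 1.122 -1.186
f 2 4 1
f 5 2 1
f 1 4 3
f 3 5 1
f 2 8 4
f 6 2 5
f 6 8 2
f 4 8 3
f 7 5 3
f 3 8 7
f 7 6 5
f 8 6 7
f 10 9 12
f 10 12 11
f 12 9 13
f 12 13 11
f 13 9 14
f 13 14 11
f 14 9 15
f 14 15 11
f 15 9 16
f 15 16 11
f 16 9 17
f 16 17 11
f 17 9 18
f 17 18 11
f 18 9 19
f 18 19 11
f 19 9 20
f 19 20 11
f 20 9 21
f 20 21 11
f 21 9 22
f 21 22 11
f 22 9 10
f 22 10 11
f 24 23 27
f 24 27 25
f 25 27 28
f 25 28 26
f 27 23 29
f 27 29 28
f 28 29 30
f 28 30 26
f 29 23 31
f 29 31 30
f 30 31 32
f 30 32 26
f 31 23 33
f 31 33 32
f 32 33 34
f 32 34 26
f 33 23 35
f 33 35 34
f 34 35 36
f 34 36 26
f 35 23 37
f 35 37 36
f 36 37 38
f 36 38 26
f 37 23 39
f 37 39 38
f 38 39 40
f 38 40 26
f 39 23 41
f 39 41 40
f 40 41 42
f 40 42 26
f 41 23 43
f 41 43 42
f 42 43 44
f 42 44 26
f 43 23 24
f 43 24 44
f 44 24 25
f 44 25 26



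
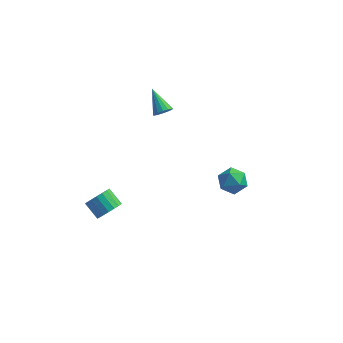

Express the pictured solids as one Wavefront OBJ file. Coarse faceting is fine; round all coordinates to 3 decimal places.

v -1.693 1.414 2.394
v -1.196 1.737 2.539
v -2.647 2.426 3.406
v -1.315 1.88 2.284
v -1.536 1.898 2.058
v -1.798 1.787 1.923
v -2.032 1.575 1.913
v -2.175 1.321 2.033
v -2.19 1.091 2.249
v -2.071 0.948 2.504
v -1.85 0.93 2.73
v -1.588 1.041 2.865
v -1.354 1.253 2.875
v -1.21 1.508 2.755
v -3.554 -3.109 -3.143
v -2.96 -2.739 -2.66
v -3.833 -2.26 -1.955
v -4.426 -2.631 -2.437
v -3.03 -2.477 -2.924
v -3.902 -1.998 -2.218
v -3.203 -2.34 -3.231
v -4.076 -1.861 -2.526
v -3.446 -2.356 -3.521
v -4.318 -1.877 -2.815
v -3.71 -2.521 -3.736
v -4.582 -2.042 -3.03
v -3.943 -2.802 -3.833
v -4.816 -2.323 -3.128
v -4.099 -3.145 -3.794
v -4.972 -2.666 -3.088
v -4.147 -3.48 -3.625
v -5.02 -3.001 -2.92
v -4.078 -3.742 -3.362
v -4.95 -3.263 -2.656
v -3.904 -3.879 -3.054
v -4.777 -3.4 -2.349
v -3.662 -3.863 -2.765
v -4.534 -3.384 -2.059
v -3.398 -3.698 -2.55
v -4.27 -3.219 -1.844
v -3.164 -3.417 -2.452
v -4.037 -2.938 -1.747
v -3.008 -3.074 -2.492
v -3.881 -2.595 -1.786
v 3.371 -2.689 2.627
v 3.967 -2.565 1.945
v 3.313 -4.135 2.315
v 3.909 -4.011 1.633
v 4.182 -3.92 2.501
v 4.218 -3.026 2.694
v 3.062 -3.674 1.566
v 3.098 -2.78 1.759
v 3.776 -3.174 1.289
v 4.469 -3.326 1.867
v 2.811 -3.374 2.393
v 3.504 -3.526 2.971
f 2 1 4
f 2 4 3
f 4 1 5
f 4 5 3
f 5 1 6
f 5 6 3
f 6 1 7
f 6 7 3
f 7 1 8
f 7 8 3
f 8 1 9
f 8 9 3
f 9 1 10
f 9 10 3
f 10 1 11
f 10 11 3
f 11 1 12
f 11 12 3
f 12 1 13
f 12 13 3
f 13 1 14
f 13 14 3
f 14 1 2
f 14 2 3
f 16 15 19
f 16 19 17
f 17 19 20
f 17 20 18
f 19 15 21
f 19 21 20
f 20 21 22
f 20 22 18
f 21 15 23
f 21 23 22
f 22 23 24
f 22 24 18
f 23 15 25
f 23 25 24
f 24 25 26
f 24 26 18
f 25 15 27
f 25 27 26
f 26 27 28
f 26 28 18
f 27 15 29
f 27 29 28
f 28 29 30
f 28 30 18
f 29 15 31
f 29 31 30
f 30 31 32
f 30 32 18
f 31 15 33
f 31 33 32
f 32 33 34
f 32 34 18
f 33 15 35
f 33 35 34
f 34 35 36
f 34 36 18
f 35 15 37
f 35 37 36
f 36 37 38
f 36 38 18
f 37 15 39
f 37 39 38
f 38 39 40
f 38 40 18
f 39 15 41
f 39 41 40
f 40 41 42
f 40 42 18
f 41 15 43
f 41 43 42
f 42 43 44
f 42 44 18
f 43 15 16
f 43 16 44
f 44 16 17
f 44 17 18
f 45 56 50
f 45 50 46
f 45 46 52
f 45 52 55
f 45 55 56
f 46 50 54
f 50 56 49
f 56 55 47
f 55 52 51
f 52 46 53
f 48 54 49
f 48 49 47
f 48 47 51
f 48 51 53
f 48 53 54
f 49 54 50
f 47 49 56
f 51 47 55
f 53 51 52
f 54 53 46



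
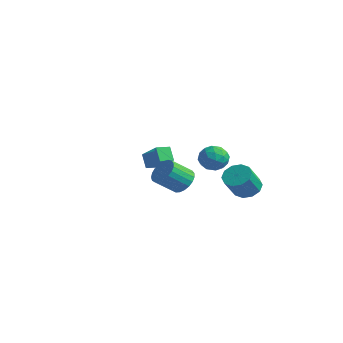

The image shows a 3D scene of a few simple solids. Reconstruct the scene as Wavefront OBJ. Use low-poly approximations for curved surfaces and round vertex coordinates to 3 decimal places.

v -4.781 2.069 -0.72
v -3.452 2.088 0.171
v -4.727 2.941 -0.819
v -3.398 2.96 0.071
v -4.222 1.94 -1.551
v -2.893 1.959 -0.661
v -4.168 2.812 -1.651
v -2.839 2.831 -0.76
v 1.783 4.298 -1.655
v 2.395 4.834 -1.409
v 2.789 3.838 -0.22
v 2.177 3.302 -0.465
v 1.954 4.963 -1.154
v 2.349 3.968 0.035
v 1.448 4.839 -1.091
v 1.842 3.843 0.098
v 1.07 4.507 -1.243
v 1.464 3.512 -0.053
v 0.964 4.096 -1.552
v 1.358 3.101 -0.363
v 1.171 3.762 -1.9
v 1.565 2.766 -0.711
v 1.611 3.632 -2.155
v 2.006 2.637 -0.966
v 2.118 3.757 -2.218
v 2.512 2.761 -1.029
v 2.496 4.088 -2.067
v 2.89 3.093 -0.877
v 2.602 4.499 -1.757
v 2.996 3.504 -0.568
v -0.125 3.862 -0.061
v 0.586 3.527 -0.486
v 0.014 2.853 0.966
v 0.725 2.518 0.541
v 0.776 3.32 0.932
v 0.69 3.943 0.298
v -0.09 2.437 0.182
v -0.176 3.06 -0.452
v 0.608 2.646 -0.336
v 1.143 3.191 0.128
v -0.543 3.189 0.352
v -0.008 3.734 0.816
v 0.219 3.783 -0.364
v 0.381 2.597 0.844
v 0.411 3.068 1.074
v 0.829 2.871 0.824
v 0.28 4.028 0.097
v 0.697 3.83 -0.153
v 0.809 3.709 0.681
v -0.097 2.55 0.633
v 0.32 2.352 0.383
v -0.229 3.509 -0.344
v 0.189 3.312 -0.594
v -0.209 2.671 -0.201
v 0.649 3.068 -0.525
v 0.73 2.475 0.078
v 0.252 2.427 -0.132
v 0.201 2.794 -0.506
v 0.963 3.389 -0.253
v 1.045 2.796 0.351
v 1.075 3.267 0.581
v 1.024 3.633 0.208
v 0.976 2.871 -0.165
v -0.445 3.584 0.129
v -0.363 2.991 0.733
v -0.424 2.747 0.272
v -0.475 3.113 -0.101
v -0.13 3.905 0.402
v -0.049 3.312 1.005
v 0.399 3.586 0.986
v 0.348 3.953 0.612
v -0.376 3.509 0.645
v 3.209 -0.823 0.285
v 4.002 -0.818 0.49
v 3.785 -1.931 1.36
v 2.991 -1.937 1.155
v 3.867 -0.609 0.723
v 3.65 -1.723 1.594
v 3.619 -0.437 0.881
v 3.401 -1.551 1.751
v 3.299 -0.332 0.935
v 3.081 -1.446 1.806
v 2.963 -0.312 0.877
v 2.746 -1.426 1.748
v 2.67 -0.381 0.717
v 2.453 -1.494 1.587
v 2.47 -0.525 0.482
v 2.253 -1.639 1.352
v 2.398 -0.722 0.212
v 2.181 -1.835 1.083
v 2.466 -0.936 -0.044
v 2.249 -2.049 0.826
v 2.662 -1.13 -0.244
v 2.445 -2.244 0.626
v 2.953 -1.271 -0.352
v 2.736 -2.385 0.518
v 3.288 -1.335 -0.351
v 3.071 -2.449 0.52
v 3.609 -1.311 -0.239
v 3.392 -2.424 0.631
v 3.861 -1.202 -0.037
v 3.644 -2.315 0.834
v 4 -1.027 0.221
v 3.783 -2.141 1.092
f 2 4 1
f 5 2 1
f 1 4 3
f 3 5 1
f 2 8 4
f 6 2 5
f 6 8 2
f 4 8 3
f 7 5 3
f 3 8 7
f 7 6 5
f 8 6 7
f 10 9 13
f 10 13 11
f 11 13 14
f 11 14 12
f 13 9 15
f 13 15 14
f 14 15 16
f 14 16 12
f 15 9 17
f 15 17 16
f 16 17 18
f 16 18 12
f 17 9 19
f 17 19 18
f 18 19 20
f 18 20 12
f 19 9 21
f 19 21 20
f 20 21 22
f 20 22 12
f 21 9 23
f 21 23 22
f 22 23 24
f 22 24 12
f 23 9 25
f 23 25 24
f 24 25 26
f 24 26 12
f 25 9 27
f 25 27 26
f 26 27 28
f 26 28 12
f 27 9 29
f 27 29 28
f 28 29 30
f 28 30 12
f 29 9 10
f 29 10 30
f 30 10 11
f 30 11 12
f 31 68 47
f 68 42 71
f 47 71 36
f 68 71 47
f 31 47 43
f 47 36 48
f 43 48 32
f 47 48 43
f 31 43 52
f 43 32 53
f 52 53 38
f 43 53 52
f 31 52 64
f 52 38 67
f 64 67 41
f 52 67 64
f 31 64 68
f 64 41 72
f 68 72 42
f 64 72 68
f 32 48 59
f 48 36 62
f 59 62 40
f 48 62 59
f 36 71 49
f 71 42 70
f 49 70 35
f 71 70 49
f 42 72 69
f 72 41 65
f 69 65 33
f 72 65 69
f 41 67 66
f 67 38 54
f 66 54 37
f 67 54 66
f 38 53 58
f 53 32 55
f 58 55 39
f 53 55 58
f 34 60 46
f 60 40 61
f 46 61 35
f 60 61 46
f 34 46 44
f 46 35 45
f 44 45 33
f 46 45 44
f 34 44 51
f 44 33 50
f 51 50 37
f 44 50 51
f 34 51 56
f 51 37 57
f 56 57 39
f 51 57 56
f 34 56 60
f 56 39 63
f 60 63 40
f 56 63 60
f 35 61 49
f 61 40 62
f 49 62 36
f 61 62 49
f 33 45 69
f 45 35 70
f 69 70 42
f 45 70 69
f 37 50 66
f 50 33 65
f 66 65 41
f 50 65 66
f 39 57 58
f 57 37 54
f 58 54 38
f 57 54 58
f 40 63 59
f 63 39 55
f 59 55 32
f 63 55 59
f 74 73 77
f 74 77 75
f 75 77 78
f 75 78 76
f 77 73 79
f 77 79 78
f 78 79 80
f 78 80 76
f 79 73 81
f 79 81 80
f 80 81 82
f 80 82 76
f 81 73 83
f 81 83 82
f 82 83 84
f 82 84 76
f 83 73 85
f 83 85 84
f 84 85 86
f 84 86 76
f 85 73 87
f 85 87 86
f 86 87 88
f 86 88 76
f 87 73 89
f 87 89 88
f 88 89 90
f 88 90 76
f 89 73 91
f 89 91 90
f 90 91 92
f 90 92 76
f 91 73 93
f 91 93 92
f 92 93 94
f 92 94 76
f 93 73 95
f 93 95 94
f 94 95 96
f 94 96 76
f 95 73 97
f 95 97 96
f 96 97 98
f 96 98 76
f 97 73 99
f 97 99 98
f 98 99 100
f 98 100 76
f 99 73 101
f 99 101 100
f 100 101 102
f 100 102 76
f 101 73 103
f 101 103 102
f 102 103 104
f 102 104 76
f 103 73 74
f 103 74 104
f 104 74 75
f 104 75 76



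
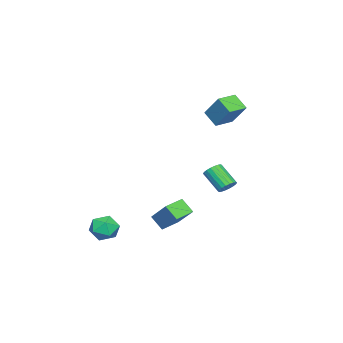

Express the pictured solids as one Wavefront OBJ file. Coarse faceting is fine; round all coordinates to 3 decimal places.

v 0.712 2.81 -1.395
v 1.024 2.459 -1.617
v 0.661 1.559 -0.708
v 0.348 1.91 -0.485
v 1.163 2.56 -1.462
v 0.799 1.66 -0.552
v 1.212 2.711 -1.293
v 0.849 1.811 -0.384
v 1.162 2.881 -1.144
v 0.799 1.981 -0.235
v 1.023 3.037 -1.045
v 0.659 2.137 -0.136
v 0.822 3.148 -1.016
v 0.459 2.248 -0.106
v 0.599 3.193 -1.061
v 0.236 2.293 -0.152
v 0.399 3.161 -1.172
v 0.036 2.261 -0.263
v 0.261 3.06 -1.328
v -0.103 2.16 -0.418
v 0.211 2.909 -1.496
v -0.152 2.009 -0.587
v 0.261 2.739 -1.645
v -0.102 1.839 -0.736
v 0.401 2.583 -1.744
v 0.037 1.683 -0.835
v 0.601 2.472 -1.774
v 0.238 1.572 -0.864
v 0.824 2.427 -1.728
v 0.461 1.527 -0.819
v 2.479 -2.167 -3.936
v 3.026 -1.919 -4.494
v 3.414 -2.901 -3.346
v 3.961 -2.653 -3.904
v 3.669 -2.122 -3.351
v 3.091 -1.668 -3.716
v 3.349 -3.152 -4.124
v 2.771 -2.698 -4.489
v 3.564 -2.527 -4.61
v 3.762 -1.891 -4.132
v 2.678 -2.929 -3.708
v 2.876 -2.293 -3.23
v -3.145 1.61 1.528
v -3.466 0.901 2.217
v -2.648 2.512 2.686
v -2.969 1.803 3.376
v -2.151 1.117 1.484
v -2.472 0.408 2.174
v -1.654 2.019 2.643
v -1.975 1.31 3.332
v 0.08 0.068 -4.321
v -0.067 -0.552 -3.63
v 0.911 1.156 -3.168
v 0.764 0.536 -2.477
v 0.996 -0.396 -4.543
v 0.849 -1.016 -3.852
v 1.827 0.692 -3.39
v 1.68 0.072 -2.699
f 2 1 5
f 2 5 3
f 3 5 6
f 3 6 4
f 5 1 7
f 5 7 6
f 6 7 8
f 6 8 4
f 7 1 9
f 7 9 8
f 8 9 10
f 8 10 4
f 9 1 11
f 9 11 10
f 10 11 12
f 10 12 4
f 11 1 13
f 11 13 12
f 12 13 14
f 12 14 4
f 13 1 15
f 13 15 14
f 14 15 16
f 14 16 4
f 15 1 17
f 15 17 16
f 16 17 18
f 16 18 4
f 17 1 19
f 17 19 18
f 18 19 20
f 18 20 4
f 19 1 21
f 19 21 20
f 20 21 22
f 20 22 4
f 21 1 23
f 21 23 22
f 22 23 24
f 22 24 4
f 23 1 25
f 23 25 24
f 24 25 26
f 24 26 4
f 25 1 27
f 25 27 26
f 26 27 28
f 26 28 4
f 27 1 29
f 27 29 28
f 28 29 30
f 28 30 4
f 29 1 2
f 29 2 30
f 30 2 3
f 30 3 4
f 31 42 36
f 31 36 32
f 31 32 38
f 31 38 41
f 31 41 42
f 32 36 40
f 36 42 35
f 42 41 33
f 41 38 37
f 38 32 39
f 34 40 35
f 34 35 33
f 34 33 37
f 34 37 39
f 34 39 40
f 35 40 36
f 33 35 42
f 37 33 41
f 39 37 38
f 40 39 32
f 44 46 43
f 47 44 43
f 43 46 45
f 45 47 43
f 44 50 46
f 48 44 47
f 48 50 44
f 46 50 45
f 49 47 45
f 45 50 49
f 49 48 47
f 50 48 49
f 52 54 51
f 55 52 51
f 51 54 53
f 53 55 51
f 52 58 54
f 56 52 55
f 56 58 52
f 54 58 53
f 57 55 53
f 53 58 57
f 57 56 55
f 58 56 57



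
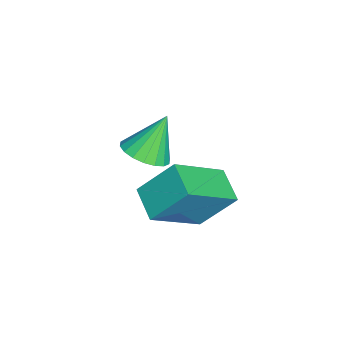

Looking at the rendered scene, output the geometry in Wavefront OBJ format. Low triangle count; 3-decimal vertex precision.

v -0.066 0.522 -0.372
v 0.412 -0.059 0.065
v -0.614 1.158 1.072
v 0.654 0.24 0.025
v 0.755 0.595 -0.093
v 0.692 0.935 -0.266
v 0.48 1.194 -0.46
v 0.159 1.32 -0.637
v -0.206 1.288 -0.762
v -0.544 1.104 -0.809
v -0.787 0.805 -0.77
v -0.887 0.45 -0.651
v -0.824 0.109 -0.478
v -0.612 -0.149 -0.284
v -0.291 -0.275 -0.107
v 0.074 -0.243 0.018
v 1.976 2.066 -0.339
v 3.159 0.73 0.931
v 1.876 3.174 0.92
v 3.06 1.839 2.19
v 3 2.601 -0.73
v 4.184 1.266 0.54
v 2.901 3.71 0.529
v 4.084 2.374 1.799
f 2 1 4
f 2 4 3
f 4 1 5
f 4 5 3
f 5 1 6
f 5 6 3
f 6 1 7
f 6 7 3
f 7 1 8
f 7 8 3
f 8 1 9
f 8 9 3
f 9 1 10
f 9 10 3
f 10 1 11
f 10 11 3
f 11 1 12
f 11 12 3
f 12 1 13
f 12 13 3
f 13 1 14
f 13 14 3
f 14 1 15
f 14 15 3
f 15 1 16
f 15 16 3
f 16 1 2
f 16 2 3
f 18 20 17
f 21 18 17
f 17 20 19
f 19 21 17
f 18 24 20
f 22 18 21
f 22 24 18
f 20 24 19
f 23 21 19
f 19 24 23
f 23 22 21
f 24 22 23



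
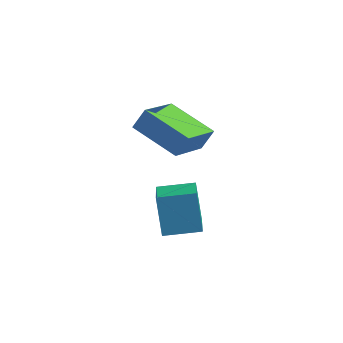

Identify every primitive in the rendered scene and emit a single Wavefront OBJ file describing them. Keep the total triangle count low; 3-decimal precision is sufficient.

v -2.261 -1.84 1.821
v -2.722 -1.302 3.2
v -2.809 -0.63 1.167
v -3.269 -0.093 2.546
v -1.091 -1.227 1.974
v -1.551 -0.69 3.353
v -1.638 -0.018 1.32
v -2.099 0.52 2.699
v -4.948 1.654 3.739
v -4.639 2.021 4.488
v -4.761 3.43 2.794
v -4.451 3.796 3.543
v -3.129 1.184 3.217
v -2.819 1.55 3.966
v -2.941 2.959 2.272
v -2.632 3.326 3.021
f 2 4 1
f 5 2 1
f 1 4 3
f 3 5 1
f 2 8 4
f 6 2 5
f 6 8 2
f 4 8 3
f 7 5 3
f 3 8 7
f 7 6 5
f 8 6 7
f 10 12 9
f 13 10 9
f 9 12 11
f 11 13 9
f 10 16 12
f 14 10 13
f 14 16 10
f 12 16 11
f 15 13 11
f 11 16 15
f 15 14 13
f 16 14 15



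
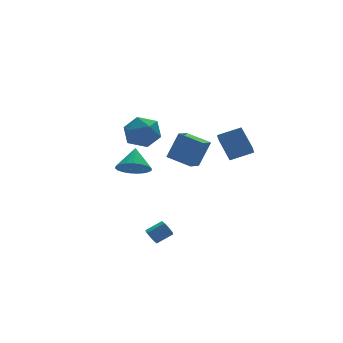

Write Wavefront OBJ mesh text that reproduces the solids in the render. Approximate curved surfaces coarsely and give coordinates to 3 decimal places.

v 2.45 -4.756 3.374
v 2.411 -3.585 4.403
v 1.18 -4.377 2.894
v 1.141 -3.205 3.923
v 2.939 -4.075 2.617
v 2.9 -2.903 3.646
v 1.669 -3.695 2.137
v 1.63 -2.524 3.166
v -1.339 3.178 2.472
v -0.623 3.18 1.511
v -0.557 1.5 3.049
v 0.159 1.502 2.088
v 0.324 2.308 2.96
v -0.159 3.345 2.603
v -1.021 1.335 1.957
v -1.504 2.372 1.6
v -0.427 2.042 1.192
v 0.405 2.643 1.812
v -1.585 2.037 2.748
v -0.753 2.638 3.368
v -2.594 -2.783 -3.15
v -2.349 -2.635 -3.608
v -1.382 -2.689 -3.109
v -1.626 -2.837 -2.65
v -2.453 -2.312 -3.372
v -1.485 -2.365 -2.873
v -2.639 -2.265 -3.006
v -1.672 -2.318 -2.507
v -2.799 -2.521 -2.724
v -1.831 -2.574 -2.225
v -2.838 -2.931 -2.691
v -1.871 -2.985 -2.192
v -2.735 -3.255 -2.927
v -1.767 -3.308 -2.428
v -2.548 -3.302 -3.293
v -1.581 -3.355 -2.794
v -2.389 -3.046 -3.575
v -1.421 -3.099 -3.076
v 1.644 3.796 -0.78
v 2.442 3.822 0.922
v 2.532 4.464 -1.206
v 3.33 4.49 0.496
v 2.49 2.43 -1.156
v 3.288 2.456 0.546
v 3.378 3.098 -1.582
v 4.176 3.124 0.12
v -2.728 -0.953 1.288
v -1.986 -1.603 1.454
v -2.152 -0.027 2.332
v -1.827 -1.364 1.154
v -1.823 -1.054 0.877
v -1.975 -0.726 0.671
v -2.258 -0.438 0.571
v -2.622 -0.239 0.596
v -3.005 -0.164 0.74
v -3.34 -0.224 0.979
v -3.569 -0.411 1.272
v -3.653 -0.692 1.567
v -3.577 -1.018 1.814
v -3.354 -1.332 1.97
v -3.023 -1.581 2.008
v -2.641 -1.722 1.922
v -2.275 -1.729 1.726
f 2 4 1
f 5 2 1
f 1 4 3
f 3 5 1
f 2 8 4
f 6 2 5
f 6 8 2
f 4 8 3
f 7 5 3
f 3 8 7
f 7 6 5
f 8 6 7
f 9 20 14
f 9 14 10
f 9 10 16
f 9 16 19
f 9 19 20
f 10 14 18
f 14 20 13
f 20 19 11
f 19 16 15
f 16 10 17
f 12 18 13
f 12 13 11
f 12 11 15
f 12 15 17
f 12 17 18
f 13 18 14
f 11 13 20
f 15 11 19
f 17 15 16
f 18 17 10
f 22 21 25
f 22 25 23
f 23 25 26
f 23 26 24
f 25 21 27
f 25 27 26
f 26 27 28
f 26 28 24
f 27 21 29
f 27 29 28
f 28 29 30
f 28 30 24
f 29 21 31
f 29 31 30
f 30 31 32
f 30 32 24
f 31 21 33
f 31 33 32
f 32 33 34
f 32 34 24
f 33 21 35
f 33 35 34
f 34 35 36
f 34 36 24
f 35 21 37
f 35 37 36
f 36 37 38
f 36 38 24
f 37 21 22
f 37 22 38
f 38 22 23
f 38 23 24
f 40 42 39
f 43 40 39
f 39 42 41
f 41 43 39
f 40 46 42
f 44 40 43
f 44 46 40
f 42 46 41
f 45 43 41
f 41 46 45
f 45 44 43
f 46 44 45
f 48 47 50
f 48 50 49
f 50 47 51
f 50 51 49
f 51 47 52
f 51 52 49
f 52 47 53
f 52 53 49
f 53 47 54
f 53 54 49
f 54 47 55
f 54 55 49
f 55 47 56
f 55 56 49
f 56 47 57
f 56 57 49
f 57 47 58
f 57 58 49
f 58 47 59
f 58 59 49
f 59 47 60
f 59 60 49
f 60 47 61
f 60 61 49
f 61 47 62
f 61 62 49
f 62 47 63
f 62 63 49
f 63 47 48
f 63 48 49



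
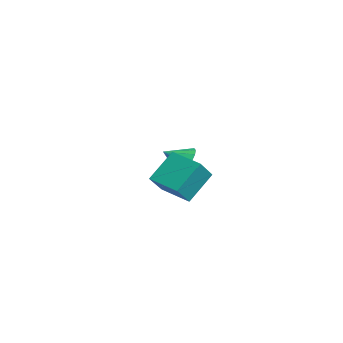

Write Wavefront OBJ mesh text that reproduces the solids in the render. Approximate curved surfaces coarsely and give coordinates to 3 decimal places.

v 0.959 -2.312 -2.813
v 1.496 -3.029 -1.87
v 0.589 -1.223 -1.774
v 1.125 -1.94 -0.832
v 2.155 -1.7 -3.028
v 2.691 -2.417 -2.086
v 1.784 -0.611 -1.99
v 2.321 -1.328 -1.047
v -3.047 0.416 -3.599
v -2.589 0.6 -3.062
v -3.353 -0.456 -3.041
v -2.888 0.76 -2.975
v -3.223 0.841 -3.032
v -3.518 0.825 -3.219
v -3.705 0.715 -3.493
v -3.741 0.536 -3.791
v -3.619 0.331 -4.045
v -3.365 0.144 -4.198
v -3.039 0.021 -4.213
v -2.715 -0.013 -4.087
v -2.466 0.052 -3.85
v -2.351 0.201 -3.556
v -2.396 0.398 -3.271
f 2 4 1
f 5 2 1
f 1 4 3
f 3 5 1
f 2 8 4
f 6 2 5
f 6 8 2
f 4 8 3
f 7 5 3
f 3 8 7
f 7 6 5
f 8 6 7
f 10 9 12
f 10 12 11
f 12 9 13
f 12 13 11
f 13 9 14
f 13 14 11
f 14 9 15
f 14 15 11
f 15 9 16
f 15 16 11
f 16 9 17
f 16 17 11
f 17 9 18
f 17 18 11
f 18 9 19
f 18 19 11
f 19 9 20
f 19 20 11
f 20 9 21
f 20 21 11
f 21 9 22
f 21 22 11
f 22 9 23
f 22 23 11
f 23 9 10
f 23 10 11



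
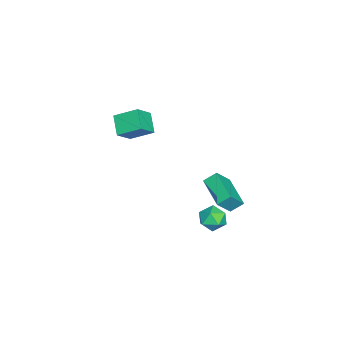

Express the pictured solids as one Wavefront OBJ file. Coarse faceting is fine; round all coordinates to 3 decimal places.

v 2.132 2.677 -3.094
v 2.812 2.935 -2.539
v 2.968 1.565 -3.601
v 3.648 1.823 -3.046
v 2.882 1.464 -2.696
v 2.366 2.151 -2.382
v 3.414 2.349 -3.758
v 2.898 3.036 -3.444
v 3.604 2.732 -2.949
v 3.276 2.185 -2.293
v 2.504 2.315 -3.847
v 2.176 1.768 -3.191
v -3.67 -4.162 -2.466
v -4.78 -4.657 -1.622
v -3.71 -2.691 -1.656
v -4.821 -3.186 -0.812
v -2.659 -4.694 -1.448
v -3.77 -5.189 -0.604
v -2.7 -3.223 -0.638
v -3.81 -3.718 0.206
v 2.381 2.326 -0.77
v 2.079 3.015 -0.206
v 3.977 3.451 -1.29
v 3.675 4.14 -0.727
v 3.165 1.74 0.367
v 2.863 2.429 0.93
v 4.761 2.865 -0.154
v 4.459 3.554 0.41
f 1 12 6
f 1 6 2
f 1 2 8
f 1 8 11
f 1 11 12
f 2 6 10
f 6 12 5
f 12 11 3
f 11 8 7
f 8 2 9
f 4 10 5
f 4 5 3
f 4 3 7
f 4 7 9
f 4 9 10
f 5 10 6
f 3 5 12
f 7 3 11
f 9 7 8
f 10 9 2
f 14 16 13
f 17 14 13
f 13 16 15
f 15 17 13
f 14 20 16
f 18 14 17
f 18 20 14
f 16 20 15
f 19 17 15
f 15 20 19
f 19 18 17
f 20 18 19
f 22 24 21
f 25 22 21
f 21 24 23
f 23 25 21
f 22 28 24
f 26 22 25
f 26 28 22
f 24 28 23
f 27 25 23
f 23 28 27
f 27 26 25
f 28 26 27



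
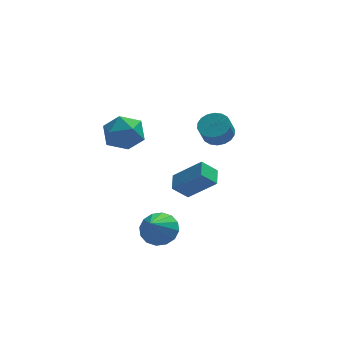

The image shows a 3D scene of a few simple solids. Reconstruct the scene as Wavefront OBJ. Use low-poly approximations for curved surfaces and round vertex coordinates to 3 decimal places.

v 2.533 4.05 0.169
v 3.32 3.637 0.215
v 3.014 3.158 1.156
v 2.227 3.57 1.111
v 3.387 3.976 0.409
v 3.081 3.496 1.35
v 3.284 4.329 0.555
v 2.979 3.85 1.497
v 3.033 4.627 0.626
v 2.728 4.148 1.567
v 2.683 4.811 0.605
v 2.377 4.331 1.547
v 2.303 4.844 0.499
v 1.997 4.364 1.44
v 1.968 4.719 0.327
v 1.663 4.24 1.269
v 1.746 4.462 0.124
v 1.44 3.983 1.065
v 1.679 4.124 -0.07
v 1.373 3.644 0.871
v 1.781 3.77 -0.217
v 1.476 3.291 0.725
v 2.032 3.472 -0.287
v 1.727 2.993 0.654
v 2.383 3.289 -0.267
v 2.077 2.809 0.675
v 2.763 3.256 -0.16
v 2.457 2.776 0.781
v 3.097 3.38 0.011
v 2.792 2.901 0.953
v -3.569 2.345 2.269
v -2.526 2.931 2.336
v -2.634 0.749 1.684
v -1.591 1.335 1.751
v -2.193 1.066 2.752
v -2.77 2.052 3.114
v -2.39 1.628 0.906
v -2.967 2.614 1.268
v -1.797 2.488 1.494
v -1.675 2.141 2.635
v -3.485 1.539 1.385
v -3.363 1.192 2.526
v 0.25 -1.395 -0.83
v -0.554 -1.493 -0.056
v 0.411 -0.43 -0.541
v -0.393 -0.528 0.232
v 1.593 -2.012 0.488
v 0.789 -2.11 1.261
v 1.754 -1.047 0.776
v 0.95 -1.145 1.55
v -1.3 -2.43 -2.317
v -0.631 -2.026 -1.678
v -1.86 -3.55 -1.023
v -1.064 -1.74 -1.618
v -1.561 -1.639 -1.746
v -1.988 -1.75 -2.026
v -2.231 -2.044 -2.385
v -2.224 -2.44 -2.725
v -1.97 -2.835 -2.956
v -1.536 -3.12 -3.016
v -1.039 -3.221 -2.888
v -0.612 -3.11 -2.608
v -0.37 -2.817 -2.249
v -0.376 -2.42 -1.909
f 2 1 5
f 2 5 3
f 3 5 6
f 3 6 4
f 5 1 7
f 5 7 6
f 6 7 8
f 6 8 4
f 7 1 9
f 7 9 8
f 8 9 10
f 8 10 4
f 9 1 11
f 9 11 10
f 10 11 12
f 10 12 4
f 11 1 13
f 11 13 12
f 12 13 14
f 12 14 4
f 13 1 15
f 13 15 14
f 14 15 16
f 14 16 4
f 15 1 17
f 15 17 16
f 16 17 18
f 16 18 4
f 17 1 19
f 17 19 18
f 18 19 20
f 18 20 4
f 19 1 21
f 19 21 20
f 20 21 22
f 20 22 4
f 21 1 23
f 21 23 22
f 22 23 24
f 22 24 4
f 23 1 25
f 23 25 24
f 24 25 26
f 24 26 4
f 25 1 27
f 25 27 26
f 26 27 28
f 26 28 4
f 27 1 29
f 27 29 28
f 28 29 30
f 28 30 4
f 29 1 2
f 29 2 30
f 30 2 3
f 30 3 4
f 31 42 36
f 31 36 32
f 31 32 38
f 31 38 41
f 31 41 42
f 32 36 40
f 36 42 35
f 42 41 33
f 41 38 37
f 38 32 39
f 34 40 35
f 34 35 33
f 34 33 37
f 34 37 39
f 34 39 40
f 35 40 36
f 33 35 42
f 37 33 41
f 39 37 38
f 40 39 32
f 44 46 43
f 47 44 43
f 43 46 45
f 45 47 43
f 44 50 46
f 48 44 47
f 48 50 44
f 46 50 45
f 49 47 45
f 45 50 49
f 49 48 47
f 50 48 49
f 52 51 54
f 52 54 53
f 54 51 55
f 54 55 53
f 55 51 56
f 55 56 53
f 56 51 57
f 56 57 53
f 57 51 58
f 57 58 53
f 58 51 59
f 58 59 53
f 59 51 60
f 59 60 53
f 60 51 61
f 60 61 53
f 61 51 62
f 61 62 53
f 62 51 63
f 62 63 53
f 63 51 64
f 63 64 53
f 64 51 52
f 64 52 53



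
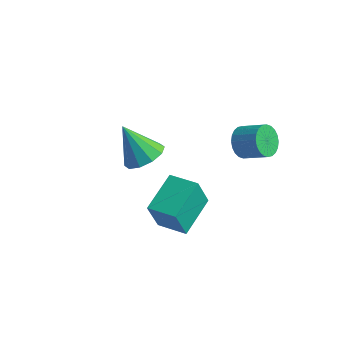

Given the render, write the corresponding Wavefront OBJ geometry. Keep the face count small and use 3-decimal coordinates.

v 3.37 2.444 1.399
v 3.725 1.898 0.885
v 4.885 2.01 1.566
v 4.53 2.556 2.081
v 3.787 2.178 0.733
v 4.947 2.29 1.414
v 3.786 2.497 0.683
v 4.946 2.61 1.364
v 3.721 2.809 0.742
v 4.881 2.921 1.423
v 3.603 3.065 0.901
v 4.763 3.178 1.582
v 3.449 3.227 1.136
v 4.609 3.339 1.817
v 3.283 3.269 1.411
v 4.443 3.381 2.092
v 3.131 3.186 1.684
v 4.291 3.298 2.365
v 3.015 2.99 1.914
v 4.175 3.102 2.595
v 2.953 2.71 2.066
v 4.113 2.822 2.747
v 2.954 2.39 2.116
v 4.114 2.503 2.797
v 3.019 2.079 2.057
v 4.179 2.191 2.738
v 3.137 1.822 1.898
v 4.297 1.935 2.579
v 3.291 1.661 1.663
v 4.451 1.773 2.344
v 3.457 1.619 1.388
v 4.617 1.731 2.069
v 3.609 1.702 1.115
v 4.769 1.814 1.796
v -1.298 1.635 -1.64
v -0.53 1.118 -1.123
v -2.462 1.605 0.06
v -0.431 1.761 -1.044
v -0.663 2.355 -1.193
v -1.137 2.675 -1.512
v -1.674 2.597 -1.88
v -2.067 2.151 -2.157
v -2.166 1.509 -2.236
v -1.934 0.914 -2.087
v -1.46 0.595 -1.768
v -0.923 0.673 -1.4
v 1.955 -2.326 -1.193
v 1.708 -2.794 0.412
v 1.869 -0.366 -0.634
v 1.622 -0.834 0.971
v 3.398 -2.326 -0.971
v 3.151 -2.794 0.634
v 3.312 -0.366 -0.412
v 3.065 -0.834 1.193
f 2 1 5
f 2 5 3
f 3 5 6
f 3 6 4
f 5 1 7
f 5 7 6
f 6 7 8
f 6 8 4
f 7 1 9
f 7 9 8
f 8 9 10
f 8 10 4
f 9 1 11
f 9 11 10
f 10 11 12
f 10 12 4
f 11 1 13
f 11 13 12
f 12 13 14
f 12 14 4
f 13 1 15
f 13 15 14
f 14 15 16
f 14 16 4
f 15 1 17
f 15 17 16
f 16 17 18
f 16 18 4
f 17 1 19
f 17 19 18
f 18 19 20
f 18 20 4
f 19 1 21
f 19 21 20
f 20 21 22
f 20 22 4
f 21 1 23
f 21 23 22
f 22 23 24
f 22 24 4
f 23 1 25
f 23 25 24
f 24 25 26
f 24 26 4
f 25 1 27
f 25 27 26
f 26 27 28
f 26 28 4
f 27 1 29
f 27 29 28
f 28 29 30
f 28 30 4
f 29 1 31
f 29 31 30
f 30 31 32
f 30 32 4
f 31 1 33
f 31 33 32
f 32 33 34
f 32 34 4
f 33 1 2
f 33 2 34
f 34 2 3
f 34 3 4
f 36 35 38
f 36 38 37
f 38 35 39
f 38 39 37
f 39 35 40
f 39 40 37
f 40 35 41
f 40 41 37
f 41 35 42
f 41 42 37
f 42 35 43
f 42 43 37
f 43 35 44
f 43 44 37
f 44 35 45
f 44 45 37
f 45 35 46
f 45 46 37
f 46 35 36
f 46 36 37
f 48 50 47
f 51 48 47
f 47 50 49
f 49 51 47
f 48 54 50
f 52 48 51
f 52 54 48
f 50 54 49
f 53 51 49
f 49 54 53
f 53 52 51
f 54 52 53



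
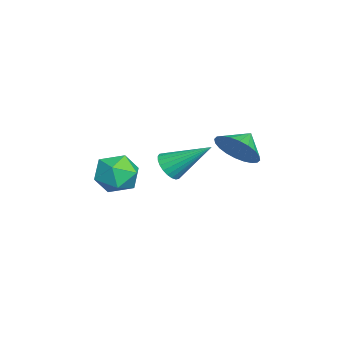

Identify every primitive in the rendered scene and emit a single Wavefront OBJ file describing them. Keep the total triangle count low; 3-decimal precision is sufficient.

v -3.116 0.981 3.012
v -2.513 1.875 2.95
v -3.884 1.539 3.588
v -2.748 1.91 2.603
v -3.04 1.804 2.317
v -3.343 1.573 2.137
v -3.611 1.252 2.091
v -3.804 0.889 2.185
v -3.893 0.541 2.404
v -3.863 0.259 2.716
v -3.72 0.087 3.073
v -3.484 0.052 3.421
v -3.193 0.158 3.707
v -2.89 0.389 3.886
v -2.621 0.71 3.933
v -2.428 1.073 3.839
v -2.34 1.422 3.62
v -2.37 1.703 3.308
v -4.366 -3.084 1.235
v -3.602 -3.227 0.452
v -3.978 -4.693 1.908
v -3.214 -4.836 1.125
v -3.056 -4.086 1.92
v -3.296 -3.092 1.504
v -4.284 -4.828 0.856
v -4.524 -3.834 0.44
v -3.551 -4.305 0.217
v -2.792 -3.847 0.875
v -4.788 -4.073 1.485
v -4.029 -3.615 2.143
v -0.86 -1.68 3.151
v -0.533 -2.105 3.646
v -0.58 -0.02 4.389
v -0.311 -2.024 3.487
v -0.173 -1.891 3.277
v -0.139 -1.725 3.048
v -0.215 -1.553 2.834
v -0.389 -1.4 2.669
v -0.635 -1.29 2.576
v -0.915 -1.239 2.572
v -1.187 -1.255 2.655
v -1.409 -1.336 2.814
v -1.548 -1.469 3.024
v -1.582 -1.635 3.254
v -1.506 -1.807 3.467
v -1.331 -1.96 3.633
v -1.085 -2.07 3.725
v -0.805 -2.121 3.73
f 2 1 4
f 2 4 3
f 4 1 5
f 4 5 3
f 5 1 6
f 5 6 3
f 6 1 7
f 6 7 3
f 7 1 8
f 7 8 3
f 8 1 9
f 8 9 3
f 9 1 10
f 9 10 3
f 10 1 11
f 10 11 3
f 11 1 12
f 11 12 3
f 12 1 13
f 12 13 3
f 13 1 14
f 13 14 3
f 14 1 15
f 14 15 3
f 15 1 16
f 15 16 3
f 16 1 17
f 16 17 3
f 17 1 18
f 17 18 3
f 18 1 2
f 18 2 3
f 19 30 24
f 19 24 20
f 19 20 26
f 19 26 29
f 19 29 30
f 20 24 28
f 24 30 23
f 30 29 21
f 29 26 25
f 26 20 27
f 22 28 23
f 22 23 21
f 22 21 25
f 22 25 27
f 22 27 28
f 23 28 24
f 21 23 30
f 25 21 29
f 27 25 26
f 28 27 20
f 32 31 34
f 32 34 33
f 34 31 35
f 34 35 33
f 35 31 36
f 35 36 33
f 36 31 37
f 36 37 33
f 37 31 38
f 37 38 33
f 38 31 39
f 38 39 33
f 39 31 40
f 39 40 33
f 40 31 41
f 40 41 33
f 41 31 42
f 41 42 33
f 42 31 43
f 42 43 33
f 43 31 44
f 43 44 33
f 44 31 45
f 44 45 33
f 45 31 46
f 45 46 33
f 46 31 47
f 46 47 33
f 47 31 48
f 47 48 33
f 48 31 32
f 48 32 33



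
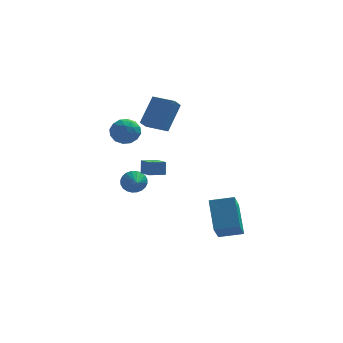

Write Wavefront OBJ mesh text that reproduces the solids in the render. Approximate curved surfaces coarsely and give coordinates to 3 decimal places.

v 2.923 -3.081 -3.258
v 2.705 -1.643 -1.813
v 3.221 -1.779 -4.509
v 3.003 -0.341 -3.064
v 4.277 -3.139 -2.996
v 4.059 -1.701 -1.551
v 4.575 -1.837 -4.247
v 4.357 -0.399 -2.802
v -0.575 1.258 2.369
v -0.889 0.682 2.925
v 0.109 2.312 3.847
v -0.205 1.736 4.403
v 0.605 0.564 2.317
v 0.291 -0.012 2.873
v 1.289 1.618 3.795
v 0.975 1.042 4.351
v -1.24 1.17 -1.779
v -0.81 1.028 -2.377
v -1.06 0.21 -1.421
v -0.613 1.135 -2.188
v -0.511 1.247 -1.938
v -0.521 1.348 -1.663
v -0.64 1.421 -1.406
v -0.85 1.457 -1.206
v -1.12 1.448 -1.093
v -1.408 1.397 -1.084
v -1.67 1.312 -1.181
v -1.867 1.205 -1.369
v -1.969 1.093 -1.62
v -1.959 0.992 -1.894
v -1.84 0.918 -2.151
v -1.63 0.883 -2.352
v -1.36 0.892 -2.465
v -1.072 0.942 -2.474
v -2.136 2.629 1.103
v -1.236 2.497 1.003
v -2.144 1.703 2.257
v -1.244 1.571 2.157
v -1.559 2.381 2.443
v -1.554 2.953 1.729
v -1.826 1.247 1.531
v -1.821 1.819 0.817
v -1.045 1.642 1.268
v -0.879 2.344 1.831
v -2.501 1.856 1.429
v -2.335 2.558 1.992
v -1.685 2.645 0.951
v -1.695 1.555 2.309
v -1.88 2.032 2.476
v -1.351 1.954 2.418
v -1.872 2.913 1.378
v -1.343 2.835 1.32
v -1.533 2.767 2.166
v -2.037 1.365 1.94
v -1.508 1.287 1.882
v -2.029 2.246 0.842
v -1.5 2.168 0.784
v -1.847 1.433 1.094
v -1.044 2.064 1.048
v -1.049 1.52 1.727
v -1.391 1.329 1.359
v -1.388 1.666 0.939
v -0.947 2.477 1.38
v -0.952 1.932 2.058
v -1.136 2.408 2.226
v -1.133 2.745 1.807
v -0.834 1.974 1.535
v -2.428 2.268 1.202
v -2.433 1.723 1.88
v -2.247 1.455 1.453
v -2.244 1.792 1.034
v -2.331 2.68 1.533
v -2.336 2.136 2.212
v -1.992 2.534 2.321
v -1.989 2.871 1.901
v -2.546 2.226 1.725
v -0.426 -2.437 0.493
v -0.412 -2.156 1.284
v -0.856 -1.288 0.092
v -0.841 -1.007 0.884
v 0.441 -2.153 0.376
v 0.456 -1.872 1.168
v 0.012 -1.004 -0.024
v 0.026 -0.723 0.767
f 2 4 1
f 5 2 1
f 1 4 3
f 3 5 1
f 2 8 4
f 6 2 5
f 6 8 2
f 4 8 3
f 7 5 3
f 3 8 7
f 7 6 5
f 8 6 7
f 10 12 9
f 13 10 9
f 9 12 11
f 11 13 9
f 10 16 12
f 14 10 13
f 14 16 10
f 12 16 11
f 15 13 11
f 11 16 15
f 15 14 13
f 16 14 15
f 18 17 20
f 18 20 19
f 20 17 21
f 20 21 19
f 21 17 22
f 21 22 19
f 22 17 23
f 22 23 19
f 23 17 24
f 23 24 19
f 24 17 25
f 24 25 19
f 25 17 26
f 25 26 19
f 26 17 27
f 26 27 19
f 27 17 28
f 27 28 19
f 28 17 29
f 28 29 19
f 29 17 30
f 29 30 19
f 30 17 31
f 30 31 19
f 31 17 32
f 31 32 19
f 32 17 33
f 32 33 19
f 33 17 34
f 33 34 19
f 34 17 18
f 34 18 19
f 35 72 51
f 72 46 75
f 51 75 40
f 72 75 51
f 35 51 47
f 51 40 52
f 47 52 36
f 51 52 47
f 35 47 56
f 47 36 57
f 56 57 42
f 47 57 56
f 35 56 68
f 56 42 71
f 68 71 45
f 56 71 68
f 35 68 72
f 68 45 76
f 72 76 46
f 68 76 72
f 36 52 63
f 52 40 66
f 63 66 44
f 52 66 63
f 40 75 53
f 75 46 74
f 53 74 39
f 75 74 53
f 46 76 73
f 76 45 69
f 73 69 37
f 76 69 73
f 45 71 70
f 71 42 58
f 70 58 41
f 71 58 70
f 42 57 62
f 57 36 59
f 62 59 43
f 57 59 62
f 38 64 50
f 64 44 65
f 50 65 39
f 64 65 50
f 38 50 48
f 50 39 49
f 48 49 37
f 50 49 48
f 38 48 55
f 48 37 54
f 55 54 41
f 48 54 55
f 38 55 60
f 55 41 61
f 60 61 43
f 55 61 60
f 38 60 64
f 60 43 67
f 64 67 44
f 60 67 64
f 39 65 53
f 65 44 66
f 53 66 40
f 65 66 53
f 37 49 73
f 49 39 74
f 73 74 46
f 49 74 73
f 41 54 70
f 54 37 69
f 70 69 45
f 54 69 70
f 43 61 62
f 61 41 58
f 62 58 42
f 61 58 62
f 44 67 63
f 67 43 59
f 63 59 36
f 67 59 63
f 78 80 77
f 81 78 77
f 77 80 79
f 79 81 77
f 78 84 80
f 82 78 81
f 82 84 78
f 80 84 79
f 83 81 79
f 79 84 83
f 83 82 81
f 84 82 83

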